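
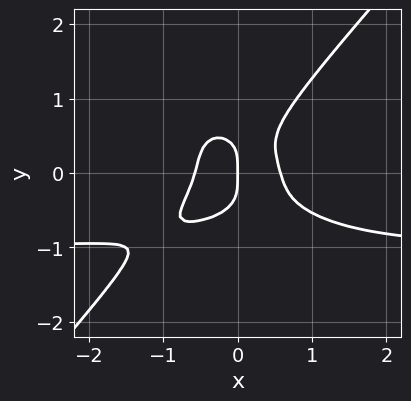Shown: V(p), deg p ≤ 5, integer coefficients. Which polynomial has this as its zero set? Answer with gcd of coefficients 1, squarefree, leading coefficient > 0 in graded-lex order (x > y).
3*x^3*y + x*y^3 - 3*y^4 + 3*x^3 - x

The degree is 4 — the shape is more complex than any degree-3 curve.
Observable constraints: it crosses the x-axis at the gridline x = 0; it meets the y-axis at y = 0 (among the integer gridlines).
These observations pin down the coefficients.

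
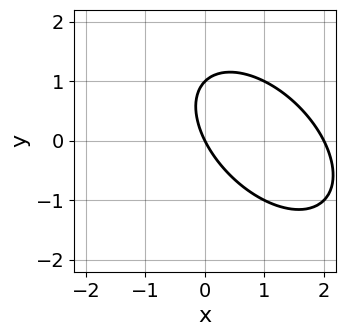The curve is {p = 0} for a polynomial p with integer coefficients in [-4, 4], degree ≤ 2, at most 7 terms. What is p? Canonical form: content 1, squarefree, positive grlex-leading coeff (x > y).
x^2 + x*y + y^2 - 2*x - y

The degree is 2 — a generic line meets the curve in up to 2 points.
Checking where it meets the axes: among the integer gridlines, it crosses the y-axis at y ∈ {0, 1}; the x-axis gridline crossings are at x ∈ {0, 2}.
Putting this together gives p.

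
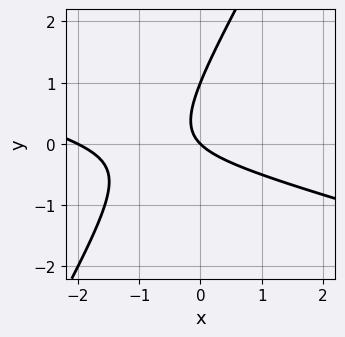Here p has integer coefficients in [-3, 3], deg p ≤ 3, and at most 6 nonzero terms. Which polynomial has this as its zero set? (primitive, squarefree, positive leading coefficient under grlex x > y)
x^2 + 3*x*y - 2*y^2 + 2*x + 2*y

1. Degree: no degree-1 curve has this shape, so deg p = 2.
2. From the visible intercepts: the y-axis gridline crossings are at y ∈ {0, 1}; among the integer gridlines, it crosses the x-axis at x ∈ {-2, 0}.
3. Assembling these constraints gives the stated polynomial.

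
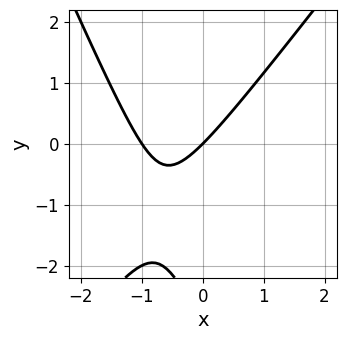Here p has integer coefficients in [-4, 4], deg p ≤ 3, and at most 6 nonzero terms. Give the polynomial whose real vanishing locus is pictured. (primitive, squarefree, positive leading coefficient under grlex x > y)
1. Degree: no degree-1 curve has this shape, so deg p = 2.
2. Reading off the gridlines: the x-axis gridline crossings are at x ∈ {-1, 0}; it meets the y-axis at y = 0 (among the integer gridlines).
3. The integer polynomial consistent with all of this is the stated p.

3*x^2 - x*y - y^2 + 3*x - 3*y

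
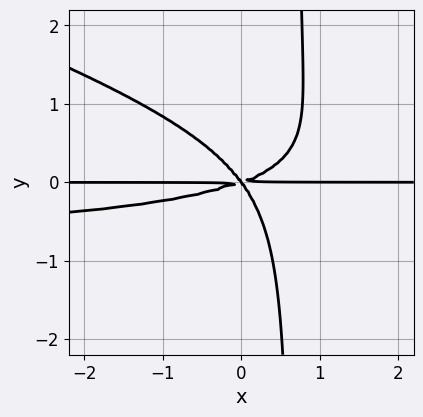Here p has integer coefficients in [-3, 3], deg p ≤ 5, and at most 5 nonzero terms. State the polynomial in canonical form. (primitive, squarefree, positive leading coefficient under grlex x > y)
1. The degree is 4 — the shape is more complex than any degree-3 curve.
2. Observable constraints: one y-axis crossing is at y = 0; every point of the x-axis in the box is on the curve.
3. Putting this together gives p.

x^2*y^2 + 3*x*y^3 + x^2*y - 2*x*y^2 - 2*y^3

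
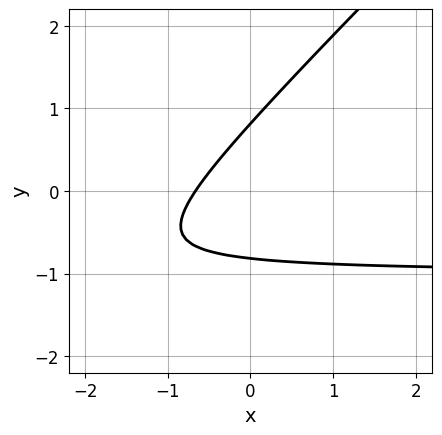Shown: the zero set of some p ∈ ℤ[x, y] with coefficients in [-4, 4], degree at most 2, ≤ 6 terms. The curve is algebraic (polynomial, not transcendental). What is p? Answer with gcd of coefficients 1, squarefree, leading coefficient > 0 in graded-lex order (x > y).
Degree: the shape is more complex than any degree-1 curve, so deg p = 2.
Putting this together gives p.

3*x*y - 3*y^2 + 3*x + 2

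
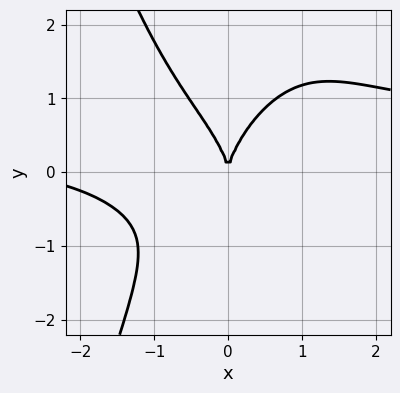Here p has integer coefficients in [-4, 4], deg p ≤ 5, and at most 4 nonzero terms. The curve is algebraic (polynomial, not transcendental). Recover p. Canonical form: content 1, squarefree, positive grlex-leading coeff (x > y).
2*x^3*y - x^3 + y^3 - 3*x^2

(a) The degree is 4 — the shape is more complex than any degree-3 curve.
(b) Reading off the gridlines: one x-axis crossing is at x = 0; it meets the y-axis at y = 0 (among the integer gridlines).
(c) The integer polynomial consistent with all of this is the stated p.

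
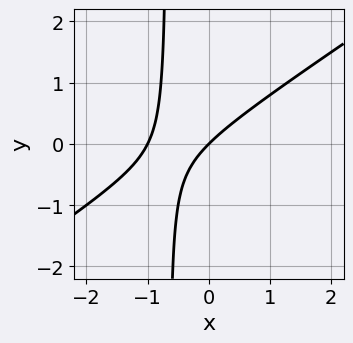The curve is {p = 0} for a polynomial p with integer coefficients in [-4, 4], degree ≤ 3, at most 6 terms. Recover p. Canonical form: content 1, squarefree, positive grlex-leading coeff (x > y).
1. Degree: no degree-1 curve has this shape, so deg p = 2.
2. From the visible intercepts: it meets the y-axis at y = 0 (among the integer gridlines); among the integer gridlines, it crosses the x-axis at x ∈ {-1, 0}.
3. The integer polynomial consistent with all of this is the stated p.

2*x^2 - 3*x*y + 2*x - 2*y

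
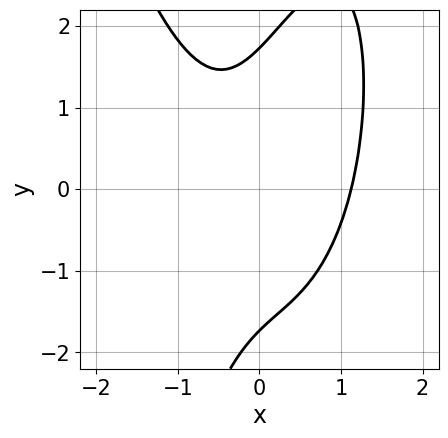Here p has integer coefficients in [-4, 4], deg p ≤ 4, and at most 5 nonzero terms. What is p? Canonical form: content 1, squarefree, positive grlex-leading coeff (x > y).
3*x^3 - x^2 - 2*x*y + y^2 - 3

The degree is 3 — a generic line meets the curve in up to 3 points.
Matching integer coefficients to the picture gives p.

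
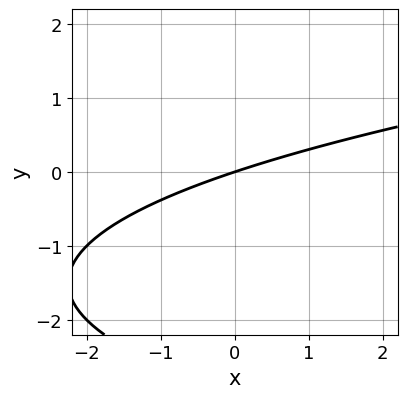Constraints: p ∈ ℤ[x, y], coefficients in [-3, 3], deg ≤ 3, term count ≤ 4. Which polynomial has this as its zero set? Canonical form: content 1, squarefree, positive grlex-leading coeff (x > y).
y^2 - x + 3*y

Degree: no degree-1 curve has this shape, so deg p = 2.
Observable constraints: one y-axis crossing is at y = 0; it meets the x-axis at x = 0 (among the integer gridlines).
Matching integer coefficients to the picture gives p.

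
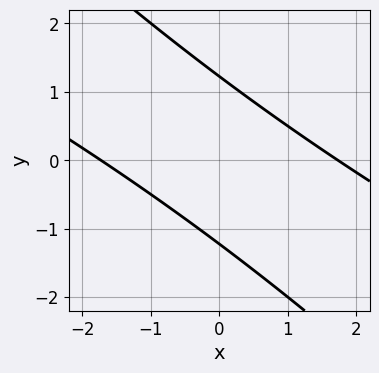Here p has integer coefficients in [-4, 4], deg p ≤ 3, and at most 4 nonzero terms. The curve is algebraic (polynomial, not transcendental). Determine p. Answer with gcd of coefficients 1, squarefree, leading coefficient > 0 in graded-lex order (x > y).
(a) The degree is 2 — no degree-1 curve has this shape.
(b) Putting this together gives p.

x^2 + 3*x*y + 2*y^2 - 3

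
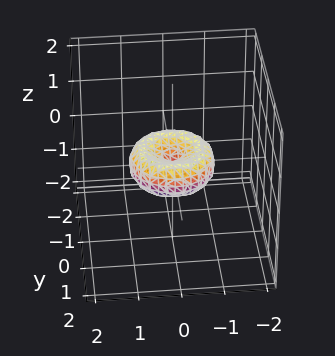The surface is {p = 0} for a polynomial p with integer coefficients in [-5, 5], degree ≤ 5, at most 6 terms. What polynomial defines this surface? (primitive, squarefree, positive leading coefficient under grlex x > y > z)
2*x^4 + 4*x^2*y^2 + 2*y^4 - 2*x^2 - 2*y^2 + 3*z^2

First, the degree is 4 — the shape is more complex than any degree-3 surface.
Next, by symmetry, the surface is invariant under rotation about z: p = q(x² + y², z).
Next, reading off the gridlines: a circular section at z = 0 has radius exactly 1; the y-axis gridline crossings are at y ∈ {-1, 0, 1}.
Finally, fitting integer coefficients to these (and the overall shape) gives p. Check: (-1, 0, 0) on the x-axis lies on the surface, and p(-1, 0, 0) = 0. ✓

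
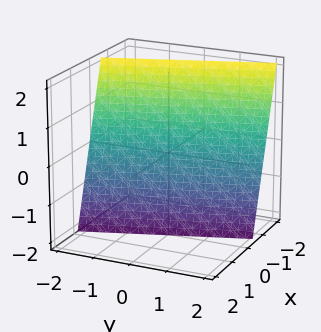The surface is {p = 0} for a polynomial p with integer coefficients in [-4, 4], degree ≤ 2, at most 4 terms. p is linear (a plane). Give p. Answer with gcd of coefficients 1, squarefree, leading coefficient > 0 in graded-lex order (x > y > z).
First, deg p = 1. Every cross-section is a straight line — this is a plane.
Next, from the axis intercepts and sections: one y-axis crossing is at y = -2; it crosses the z-axis at the gridline z = -2.
Finally, assembling these constraints gives the stated polynomial.

3*x + y + z + 2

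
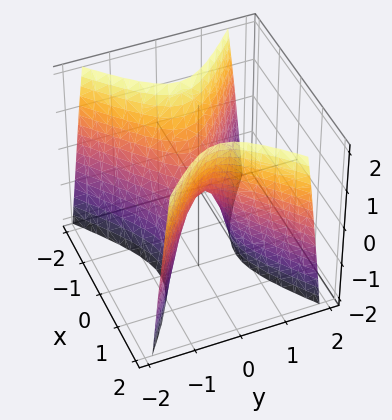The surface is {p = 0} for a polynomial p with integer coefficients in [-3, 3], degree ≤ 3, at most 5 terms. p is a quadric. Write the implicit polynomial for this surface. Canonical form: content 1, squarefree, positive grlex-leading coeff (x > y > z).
(a) Degree: a hyperbolic paraboloid; a quadric, so deg p = 2.
(b) Symmetries: it's symmetric under y → −y, forcing even powers of y; it's symmetric under x → −x, forcing even powers of x.
(c) Against the integer gridlines: it meets the x-axis at x = 0 (among the integer gridlines); it meets the y-axis at y = 0 (among the integer gridlines); it crosses the z-axis at the gridline z = 0.
(d) These observations pin down the coefficients.

2*x^2 - 3*y^2 - z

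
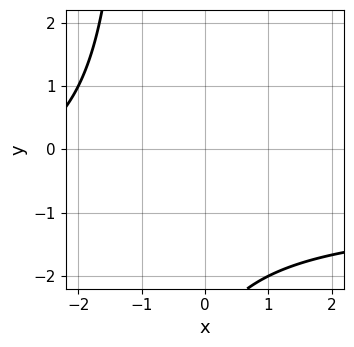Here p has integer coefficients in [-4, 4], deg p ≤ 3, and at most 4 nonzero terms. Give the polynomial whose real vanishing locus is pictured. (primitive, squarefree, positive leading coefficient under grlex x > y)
x*y + x + y + 3

(a) Degree: a generic line meets the curve in up to 2 points, so deg p = 2.
(b) From the visible intercepts: the curve avoids every integer y-axis point in the box; the curve avoids every integer x-axis point in the box.
(c) These observations pin down the coefficients.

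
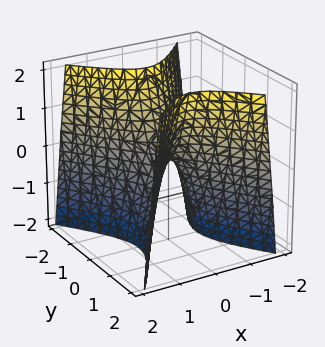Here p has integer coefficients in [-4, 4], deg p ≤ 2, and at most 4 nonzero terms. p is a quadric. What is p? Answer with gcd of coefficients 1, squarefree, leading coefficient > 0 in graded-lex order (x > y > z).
3*x^2 - 2*y^2 + z

(a) deg p = 2. A saddle surface; a quadric.
(b) Symmetries: mirror symmetry y ↦ −y ⇒ only even powers of y; it's symmetric under x → −x, forcing even powers of x.
(c) From the axis intercepts and sections: it meets the y-axis at y = 0 (among the integer gridlines); it crosses the z-axis at the gridline z = 0; it crosses the x-axis at the gridline x = 0.
(d) Solving for integer coefficients yields p as stated.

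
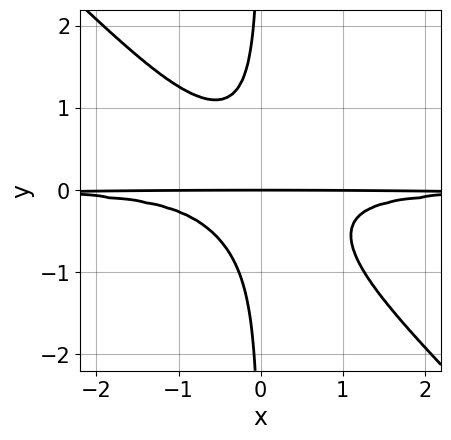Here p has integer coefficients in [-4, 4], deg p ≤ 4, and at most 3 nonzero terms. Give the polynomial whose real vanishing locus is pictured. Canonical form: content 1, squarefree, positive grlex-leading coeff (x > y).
3*x^2*y^2 + 3*x*y^3 + y

First, the degree is 4 — the shape is more complex than any degree-3 curve.
Then, from the axis intercepts and sections: every point of the x-axis in the box is on the curve; one y-axis crossing is at y = 0.
Finally, matching integer coefficients to the picture gives p.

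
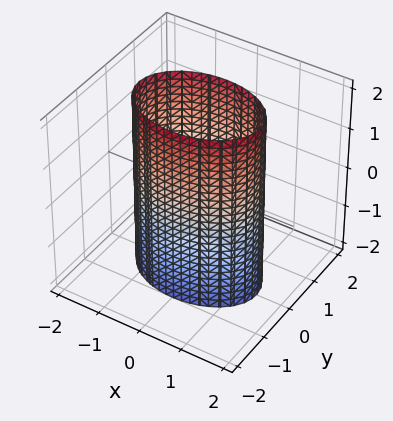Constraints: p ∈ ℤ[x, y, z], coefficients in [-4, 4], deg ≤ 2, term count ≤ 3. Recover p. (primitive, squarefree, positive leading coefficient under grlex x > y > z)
First, degree: constant cross-section along one axis; a quadric, so deg p = 2.
Then, symmetries: it's symmetric under x → −x, forcing even powers of x; mirror symmetry y ↦ −y ⇒ only even powers of y; it's symmetric under z → −z, forcing even powers of z.
Next, reading off the gridlines: it misses every integer gridline on the z-axis; the y-axis gridline crossings are at y ∈ {-1, 1}.
Finally, assembling these constraints gives the stated polynomial.

x^2 + 2*y^2 - 2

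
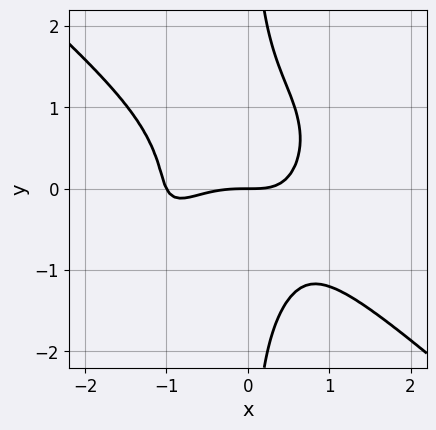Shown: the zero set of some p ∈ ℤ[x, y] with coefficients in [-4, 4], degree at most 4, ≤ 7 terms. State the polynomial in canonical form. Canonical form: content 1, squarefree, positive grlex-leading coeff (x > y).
2*x^4 + 3*x*y^3 + 2*x^3 + 2*x^2*y - 3*y

The degree is 4 — a generic line meets the curve in up to 4 points.
Observable constraints: among the integer gridlines, it crosses the x-axis at x ∈ {-1, 0}; it meets the y-axis at y = 0 (among the integer gridlines).
Together with the visible shape, these determine p as stated.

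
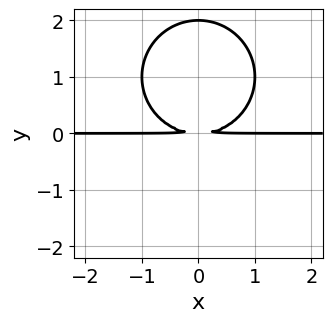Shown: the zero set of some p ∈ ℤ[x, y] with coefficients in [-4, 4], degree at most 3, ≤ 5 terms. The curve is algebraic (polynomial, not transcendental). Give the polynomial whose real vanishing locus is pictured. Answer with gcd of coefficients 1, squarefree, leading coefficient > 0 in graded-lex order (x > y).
(a) Degree: no degree-2 curve has this shape, so deg p = 3.
(b) Symmetries: the x ↦ −x reflection is a symmetry, so x appears only in even powers.
(c) Against the integer gridlines: one y-axis crossing is at y = 2; the visible x-axis segment lies entirely on the curve.
(d) Fitting integer coefficients to these (and the overall shape) gives p.

x^2*y + y^3 - 2*y^2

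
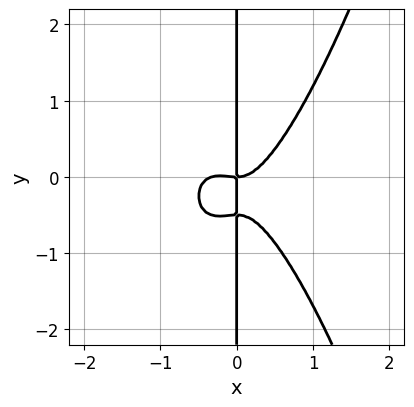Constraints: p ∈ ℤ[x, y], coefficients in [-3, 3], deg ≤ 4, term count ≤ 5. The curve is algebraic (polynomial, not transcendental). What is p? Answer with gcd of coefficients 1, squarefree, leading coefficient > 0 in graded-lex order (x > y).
The degree is 4 — a generic line meets the curve in up to 4 points.
Observable constraints: every point of the y-axis in the box is on the curve; one x-axis crossing is at x = 0.
The integer polynomial consistent with all of this is the stated p.

3*x^4 + x^3 - 2*x*y^2 - x*y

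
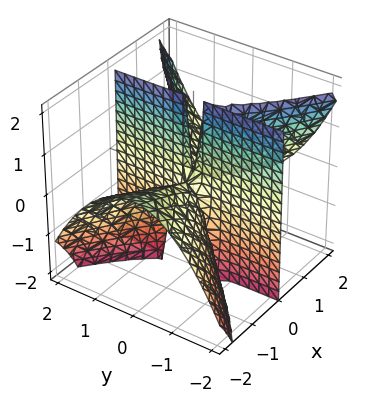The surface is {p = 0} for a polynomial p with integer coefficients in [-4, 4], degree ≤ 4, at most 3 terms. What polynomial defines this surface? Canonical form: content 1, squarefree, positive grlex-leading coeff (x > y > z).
x^3 + 3*x^2*z - 3*x*y^2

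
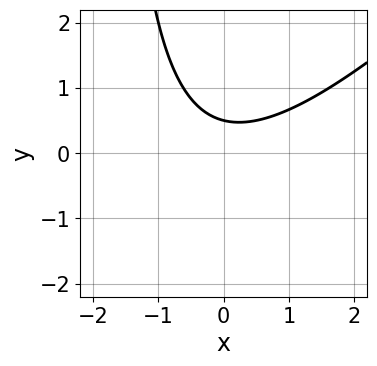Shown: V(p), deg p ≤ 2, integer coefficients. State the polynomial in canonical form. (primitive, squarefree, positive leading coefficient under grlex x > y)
x^2 - x*y - 2*y + 1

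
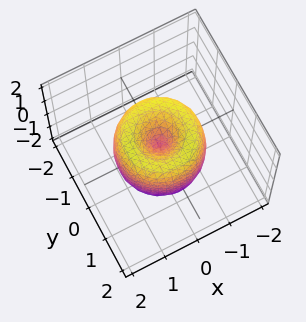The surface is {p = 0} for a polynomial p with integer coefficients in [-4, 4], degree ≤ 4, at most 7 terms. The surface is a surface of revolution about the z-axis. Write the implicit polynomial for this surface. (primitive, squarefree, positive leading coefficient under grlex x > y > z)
2*x^4 + 4*x^2*y^2 + 2*y^4 - 3*x^2 - 3*y^2 + z^2

deg p = 4. The shape is more complex than any degree-3 surface.
By symmetry, the surface is invariant under rotation about z: p = q(x² + y², z).
Observable constraints: one z-axis crossing is at z = 0; a circular section at z = 0 has radius between 1 and 2; it crosses the x-axis at the gridline x = 0.
Assembling these constraints gives the stated polynomial.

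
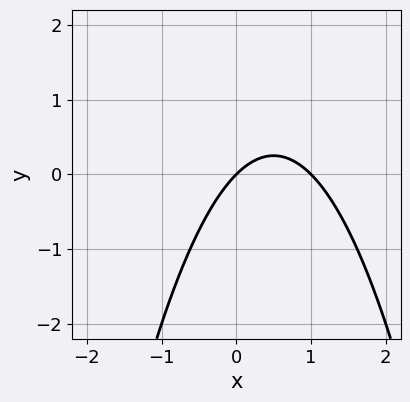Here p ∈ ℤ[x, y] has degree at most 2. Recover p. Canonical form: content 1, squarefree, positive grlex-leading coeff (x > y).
1. deg p = 2.
2. From the axis intercepts and sections: it crosses the y-axis at the gridline y = 0; among the integer gridlines, it crosses the x-axis at x ∈ {0, 1}.
3. The integer polynomial consistent with all of this is the stated p.

x^2 - x + y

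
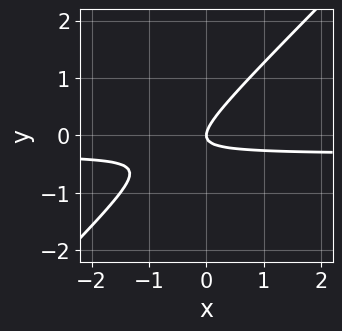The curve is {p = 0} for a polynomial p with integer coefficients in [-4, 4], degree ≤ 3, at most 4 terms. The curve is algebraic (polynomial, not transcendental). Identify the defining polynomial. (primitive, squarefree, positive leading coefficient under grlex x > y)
3*x*y - 3*y^2 + x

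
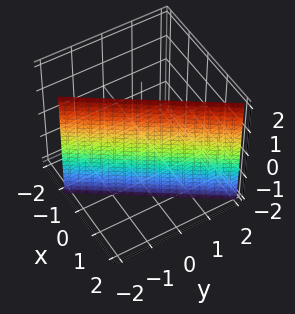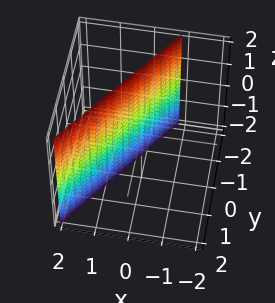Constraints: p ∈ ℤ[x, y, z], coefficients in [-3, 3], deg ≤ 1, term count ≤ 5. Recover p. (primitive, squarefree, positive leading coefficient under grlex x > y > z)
3*x - 2*y - 2

(a) The degree is 1 — every cross-section is a straight line — this is a plane.
(b) Reading off the gridlines: one y-axis crossing is at y = -1; it misses every integer gridline on the z-axis.
(c) The integer polynomial consistent with all of this is the stated p.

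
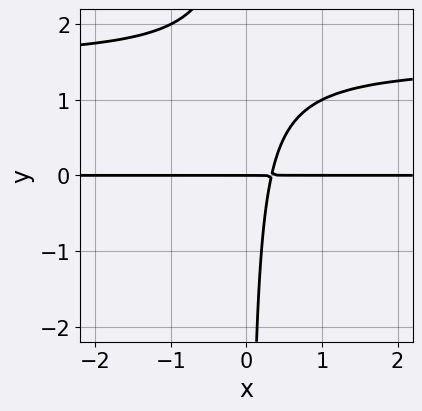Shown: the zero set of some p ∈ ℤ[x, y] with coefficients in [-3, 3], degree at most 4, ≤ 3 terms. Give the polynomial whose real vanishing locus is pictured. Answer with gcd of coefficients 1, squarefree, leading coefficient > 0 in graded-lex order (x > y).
1. The degree is 3 — the shape is more complex than any degree-2 curve.
2. From the axis intercepts and sections: every point of the x-axis in the box is on the curve; it crosses the y-axis at the gridline y = 0.
3. Together with the visible shape, these determine p as stated.

2*x*y^2 - 3*x*y + y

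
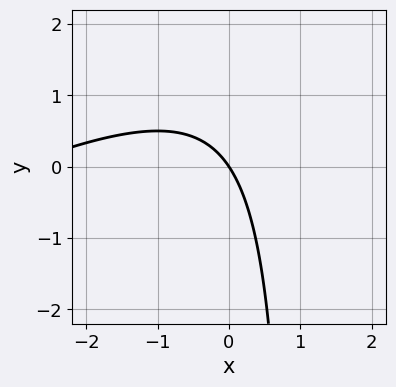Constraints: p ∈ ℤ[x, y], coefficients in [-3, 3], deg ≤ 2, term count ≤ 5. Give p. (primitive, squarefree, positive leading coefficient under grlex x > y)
x^2 - 2*x*y + 3*x + 2*y

1. The degree is 2 — a generic line meets the curve in up to 2 points.
2. Against the integer gridlines: it crosses the y-axis at the gridline y = 0; it crosses the x-axis at the gridline x = 0.
3. Matching integer coefficients to the picture gives p.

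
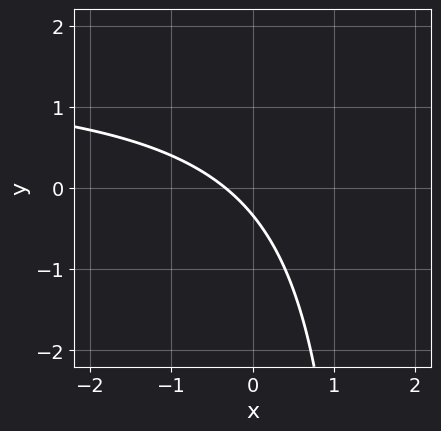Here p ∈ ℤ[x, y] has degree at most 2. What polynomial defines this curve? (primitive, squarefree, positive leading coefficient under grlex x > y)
2*x*y - 3*x - 3*y - 1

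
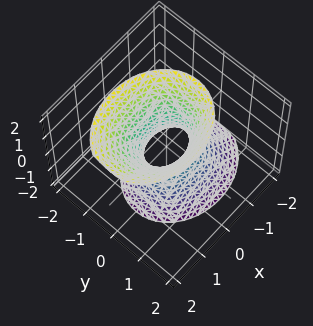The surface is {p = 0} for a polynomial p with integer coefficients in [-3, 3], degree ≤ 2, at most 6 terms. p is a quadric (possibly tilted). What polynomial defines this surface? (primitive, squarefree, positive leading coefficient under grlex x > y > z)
(a) The degree is 2 — no degree-1 surface has this shape.
(b) Against the integer gridlines: it misses every integer gridline on the z-axis.
(c) Assembling these constraints gives the stated polynomial.

2*x^2 - x*z + 3*y^2 - z^2 - 1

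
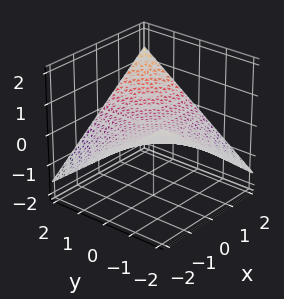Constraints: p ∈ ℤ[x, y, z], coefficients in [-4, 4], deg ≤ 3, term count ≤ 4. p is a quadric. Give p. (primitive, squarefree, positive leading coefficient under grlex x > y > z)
The degree is 2 — a saddle surface; a quadric.
Observable constraints: it meets the z-axis at z = 0 (among the integer gridlines); the visible y-axis segment lies entirely on the surface.
Putting this together gives p. Check: (-2, 0, 0) on the x-axis lies on the surface, and p(-2, 0, 0) = 0. ✓

x*y - 3*z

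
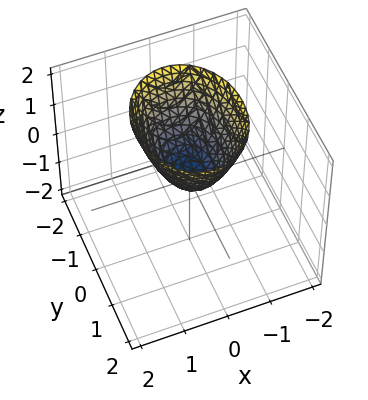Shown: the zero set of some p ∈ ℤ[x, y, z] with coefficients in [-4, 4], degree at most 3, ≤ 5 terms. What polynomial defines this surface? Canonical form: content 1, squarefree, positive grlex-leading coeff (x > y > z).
3*x^2 + 2*y^2 - 2*z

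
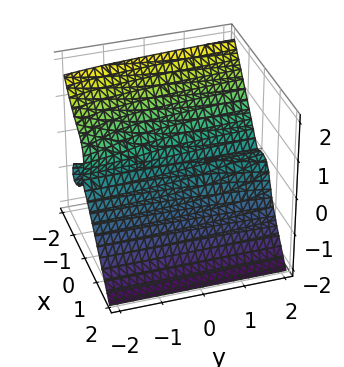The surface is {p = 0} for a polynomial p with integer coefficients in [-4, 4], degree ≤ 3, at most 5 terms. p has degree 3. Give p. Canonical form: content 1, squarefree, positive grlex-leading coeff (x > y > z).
3*x^3 - x^2*y + y*z^2 + 2*z^3 + 2*x*z

Degree: a generic line meets the surface in up to 3 points, so deg p = 3.
Reading off the gridlines: one z-axis crossing is at z = 0; every point of the y-axis in the box is on the surface; it meets the x-axis at x = 0 (among the integer gridlines).
Together with the visible shape, these determine p as stated.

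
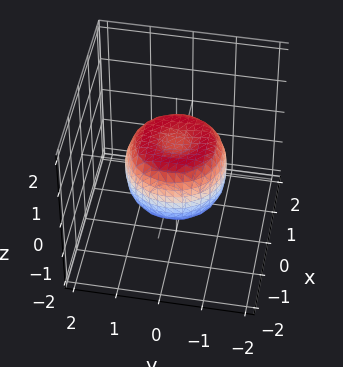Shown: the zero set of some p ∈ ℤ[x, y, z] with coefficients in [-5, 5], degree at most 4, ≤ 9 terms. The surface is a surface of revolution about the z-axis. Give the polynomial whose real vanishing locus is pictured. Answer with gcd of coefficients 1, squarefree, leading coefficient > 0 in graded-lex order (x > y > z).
2*x^4 + 4*x^2*y^2 + 2*y^4 - 2*x^2 - 2*y^2 + 2*z^2 - 1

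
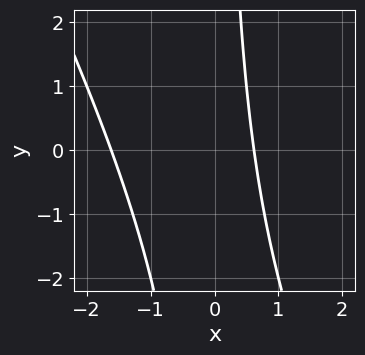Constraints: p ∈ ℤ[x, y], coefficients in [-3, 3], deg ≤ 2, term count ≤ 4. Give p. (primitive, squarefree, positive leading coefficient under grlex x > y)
2*x^2 + x*y + 2*x - 2

1. deg p = 2.
2. From the visible intercepts: it misses every integer gridline on the y-axis.
3. Assembling these constraints gives the stated polynomial.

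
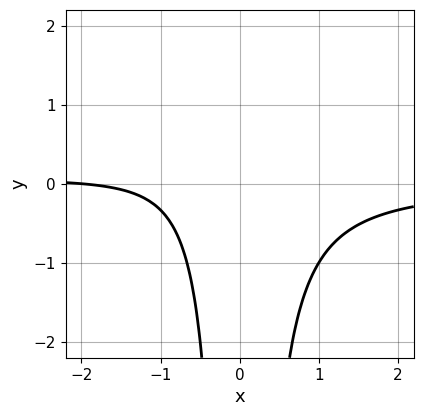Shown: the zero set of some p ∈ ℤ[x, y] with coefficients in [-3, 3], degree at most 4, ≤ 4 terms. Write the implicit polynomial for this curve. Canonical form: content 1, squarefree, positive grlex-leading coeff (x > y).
3*x^2*y + x + 2

(a) deg p = 3. The shape is more complex than any degree-2 curve.
(b) Checking where it meets the axes: it meets the x-axis at x = -2 (among the integer gridlines); no y-intercept at any integer in the box.
(c) Solving for integer coefficients yields p as stated.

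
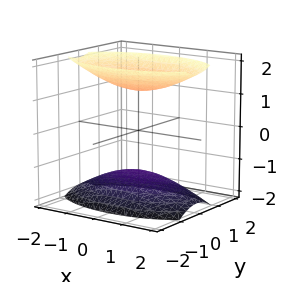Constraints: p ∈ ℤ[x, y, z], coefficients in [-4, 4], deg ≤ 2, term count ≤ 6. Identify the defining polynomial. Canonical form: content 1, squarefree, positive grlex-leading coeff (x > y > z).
(a) There are 2 components. They look like related sheets of one shape, so recover p as a whole.
(b) deg p = 2. Two sheets facing apart; a quadric.
(c) Symmetries: the z ↦ −z reflection is a symmetry, so z appears only in even powers; mirror symmetry x ↦ −x ⇒ only even powers of x; mirror symmetry y ↦ −y ⇒ only even powers of y.
(d) Observable constraints: the surface avoids every integer y-axis point in the box; no x-intercept at any integer in the box.
(e) Fitting integer coefficients to these (and the overall shape) gives p.

x^2 + 3*y^2 - 2*z^2 + 3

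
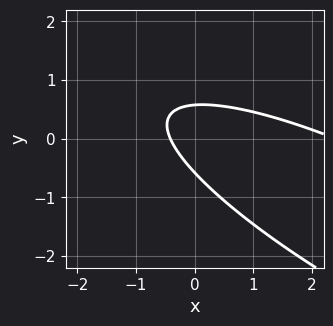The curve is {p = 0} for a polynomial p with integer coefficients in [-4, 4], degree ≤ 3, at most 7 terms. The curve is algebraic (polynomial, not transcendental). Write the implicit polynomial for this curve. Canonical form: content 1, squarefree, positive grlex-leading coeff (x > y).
x^2 + 3*x*y + 3*y^2 - 2*x - 1

First, degree: a generic line meets the curve in up to 2 points, so deg p = 2.
Finally, putting this together gives p.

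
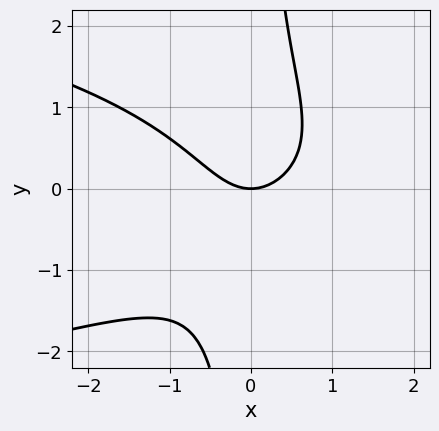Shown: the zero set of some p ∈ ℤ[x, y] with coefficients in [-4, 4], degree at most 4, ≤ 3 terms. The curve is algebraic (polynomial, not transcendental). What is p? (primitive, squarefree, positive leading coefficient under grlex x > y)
(a) deg p = 3. No degree-2 curve has this shape.
(b) From the axis intercepts and sections: it crosses the y-axis at the gridline y = 0; it meets the x-axis at x = 0 (among the integer gridlines).
(c) These observations pin down the coefficients.

x*y^2 + x^2 - y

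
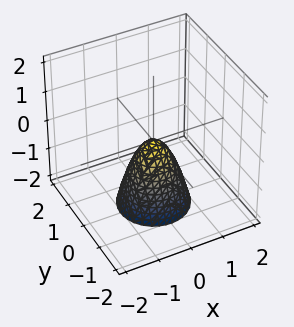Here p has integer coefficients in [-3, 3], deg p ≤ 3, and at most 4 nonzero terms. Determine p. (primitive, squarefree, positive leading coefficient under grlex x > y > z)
2*x^2 + 2*y^2 + z

(a) Degree: a single bowl opening along one axis; a quadric, so deg p = 2.
(b) Symmetry: the z-axis is an axis of rotation, so x and y enter only as x² + y².
(c) From the axis intercepts and sections: it crosses the z-axis at the gridline z = 0; it meets the y-axis at y = 0 (among the integer gridlines).
(d) Matching integer coefficients to the picture gives p.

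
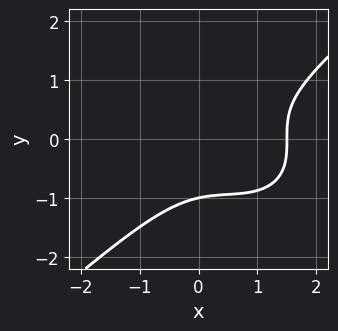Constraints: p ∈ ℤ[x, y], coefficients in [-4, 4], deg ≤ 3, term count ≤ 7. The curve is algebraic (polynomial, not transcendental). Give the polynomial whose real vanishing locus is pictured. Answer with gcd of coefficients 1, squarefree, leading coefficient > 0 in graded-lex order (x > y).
2*x^3 - 3*y^3 - 3*x^2 + 2*x - 3

The degree is 3 — the shape is more complex than any degree-2 curve.
Against the integer gridlines: one y-axis crossing is at y = -1.
Matching integer coefficients to the picture gives p.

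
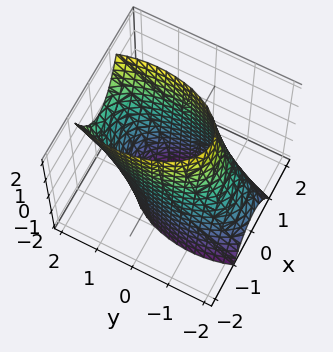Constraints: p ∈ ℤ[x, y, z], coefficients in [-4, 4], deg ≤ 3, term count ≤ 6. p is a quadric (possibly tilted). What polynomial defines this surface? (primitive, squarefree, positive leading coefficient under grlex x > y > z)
3*x^2 + y^2 - y*z - 3

First, the degree is 2 — no degree-1 surface has this shape.
Then, against the integer gridlines: no z-intercept at any integer in the box; among the integer gridlines, it crosses the x-axis at x ∈ {-1, 1}.
Finally, fitting integer coefficients to these (and the overall shape) gives p.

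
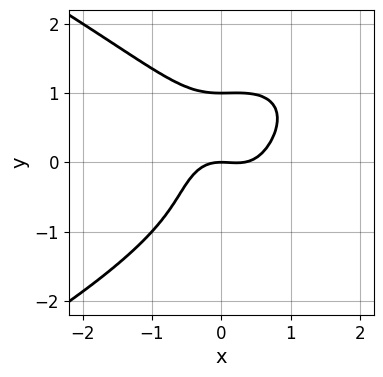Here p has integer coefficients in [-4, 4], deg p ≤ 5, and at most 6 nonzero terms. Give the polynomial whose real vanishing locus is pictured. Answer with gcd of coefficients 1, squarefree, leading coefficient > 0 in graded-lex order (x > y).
1. Degree: no degree-3 curve has this shape, so deg p = 4.
2. Observable constraints: among the integer gridlines, it crosses the y-axis at y ∈ {0, 1}; it crosses the x-axis at the gridline x = 0.
3. Fitting integer coefficients to these (and the overall shape) gives p.

2*y^4 + 3*x^3 - x^2 - 2*y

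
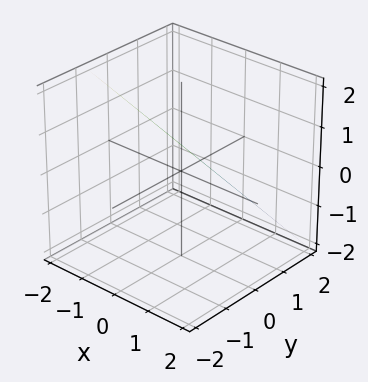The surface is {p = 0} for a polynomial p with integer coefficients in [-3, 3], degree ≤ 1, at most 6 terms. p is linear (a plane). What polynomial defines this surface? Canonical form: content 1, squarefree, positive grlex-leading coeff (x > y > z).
1. The degree is 1 — every cross-section is a straight line — this is a plane.
2. From the axis intercepts and sections: it crosses the x-axis at the gridline x = 2.
3. These observations pin down the coefficients.

x + 3*y + 3*z - 2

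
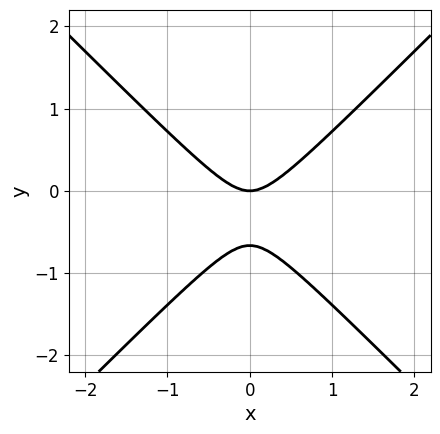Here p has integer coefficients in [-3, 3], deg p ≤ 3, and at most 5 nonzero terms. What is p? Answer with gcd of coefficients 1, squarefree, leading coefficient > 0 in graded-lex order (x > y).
3*x^2 - 3*y^2 - 2*y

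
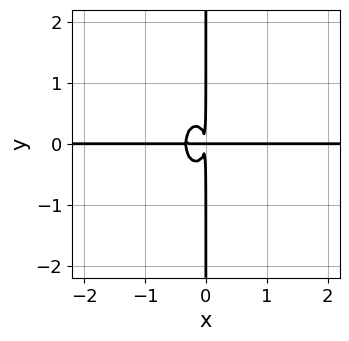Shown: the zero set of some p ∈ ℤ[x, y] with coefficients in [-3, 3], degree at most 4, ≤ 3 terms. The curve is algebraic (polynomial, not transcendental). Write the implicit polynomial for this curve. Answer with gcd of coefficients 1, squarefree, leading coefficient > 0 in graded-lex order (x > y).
1. Degree: the shape is more complex than any degree-3 curve, so deg p = 4.
2. From the axis intercepts and sections: the visible y-axis segment lies entirely on the curve; every point of the x-axis in the box is on the curve.
3. Solving for integer coefficients yields p as stated.

3*x^3*y + x*y^3 + x^2*y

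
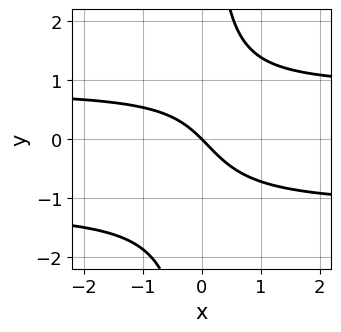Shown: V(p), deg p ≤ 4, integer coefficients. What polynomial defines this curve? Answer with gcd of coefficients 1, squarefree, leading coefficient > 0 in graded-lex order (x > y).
3*x*y^2 + x*y - 3*x - 3*y

1. deg p = 3. A generic line meets the curve in up to 3 points.
2. Reading off the gridlines: it crosses the y-axis at the gridline y = 0; it meets the x-axis at x = 0 (among the integer gridlines).
3. These observations pin down the coefficients.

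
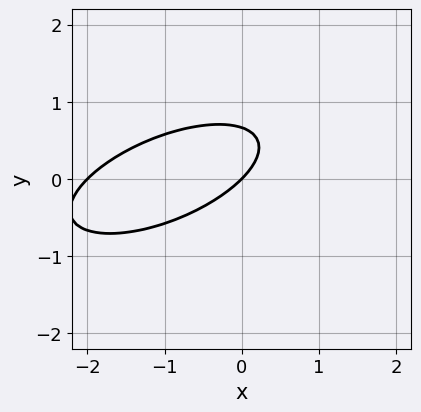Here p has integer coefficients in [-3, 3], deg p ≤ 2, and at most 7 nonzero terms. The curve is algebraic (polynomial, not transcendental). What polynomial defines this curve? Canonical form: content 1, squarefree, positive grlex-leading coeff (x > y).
First, the degree is 2 — the shape is more complex than any degree-1 curve.
Then, against the integer gridlines: one y-axis crossing is at y = 0; the x-axis gridline crossings are at x ∈ {-2, 0}.
Finally, putting this together gives p.

x^2 - 2*x*y + 3*y^2 + 2*x - 2*y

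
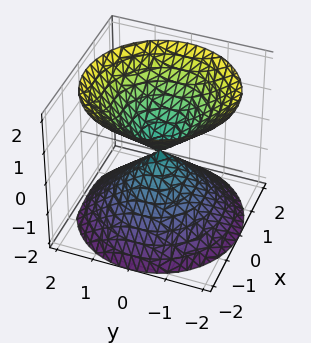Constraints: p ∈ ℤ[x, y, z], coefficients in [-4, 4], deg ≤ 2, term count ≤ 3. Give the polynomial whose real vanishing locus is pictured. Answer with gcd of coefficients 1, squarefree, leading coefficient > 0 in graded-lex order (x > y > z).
x^2 + y^2 - z^2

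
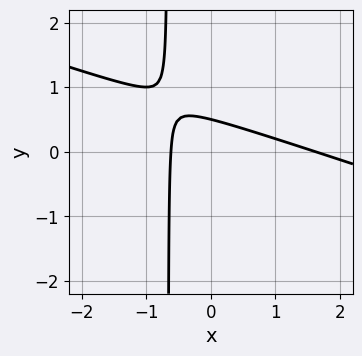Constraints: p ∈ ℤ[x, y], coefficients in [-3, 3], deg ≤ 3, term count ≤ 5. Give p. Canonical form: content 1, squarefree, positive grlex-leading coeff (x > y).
x^2 + 3*x*y - x + 2*y - 1

1. The degree is 2 — a generic line meets the curve in up to 2 points.
2. The integer polynomial consistent with all of this is the stated p.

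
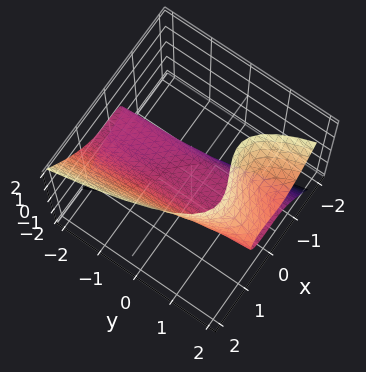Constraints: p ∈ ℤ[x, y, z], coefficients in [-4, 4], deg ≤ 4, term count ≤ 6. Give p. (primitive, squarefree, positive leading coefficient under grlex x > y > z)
1. deg p = 3.
2. From the axis intercepts and sections: one x-axis crossing is at x = 0; one z-axis crossing is at z = 0; the visible y-axis segment lies entirely on the surface.
3. Solving for integer coefficients yields p as stated.

2*x^3 + y*z^2 - x*z - 2*z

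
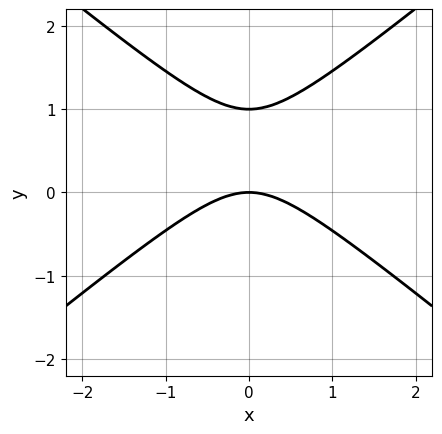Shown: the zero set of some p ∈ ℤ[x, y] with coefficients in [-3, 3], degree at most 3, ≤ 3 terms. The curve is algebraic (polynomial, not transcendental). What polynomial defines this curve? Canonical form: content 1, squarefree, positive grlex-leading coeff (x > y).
2*x^2 - 3*y^2 + 3*y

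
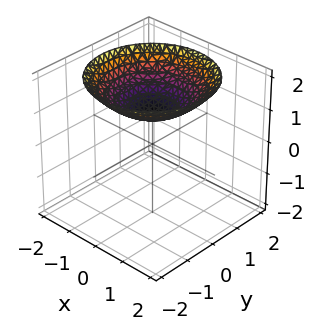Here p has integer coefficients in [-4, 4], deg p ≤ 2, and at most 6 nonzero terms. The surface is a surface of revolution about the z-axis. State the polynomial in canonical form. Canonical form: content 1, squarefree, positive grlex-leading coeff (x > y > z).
x^2 + y^2 - 3*z + 3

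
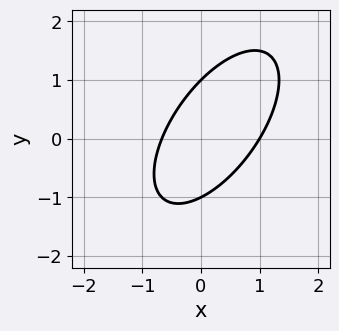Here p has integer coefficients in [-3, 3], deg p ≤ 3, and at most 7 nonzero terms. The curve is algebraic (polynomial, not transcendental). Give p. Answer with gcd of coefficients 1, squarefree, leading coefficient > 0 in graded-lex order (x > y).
3*x^2 - 3*x*y + 2*y^2 - x - 2

1. deg p = 2.
2. Checking where it meets the axes: it meets the x-axis at x = 1 (among the integer gridlines); among the integer gridlines, it crosses the y-axis at y ∈ {-1, 1}.
3. Fitting integer coefficients to these (and the overall shape) gives p.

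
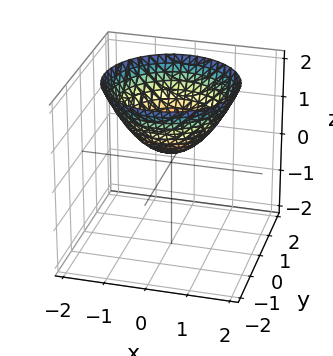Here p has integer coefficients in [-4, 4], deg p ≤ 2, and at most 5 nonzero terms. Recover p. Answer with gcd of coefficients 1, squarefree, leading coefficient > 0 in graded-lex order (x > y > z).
2*x^2 + 2*y^2 - 3*z + 1

The degree is 2 — no degree-1 surface has this shape.
Symmetries: rotational symmetry about the z-axis ⇒ p depends on x, y only through x² + y².
Reading off the gridlines: no x-intercept at any integer in the box; a circular section at z = 2 has radius between 1 and 2; no y-intercept at any integer in the box.
Fitting integer coefficients to these (and the overall shape) gives p.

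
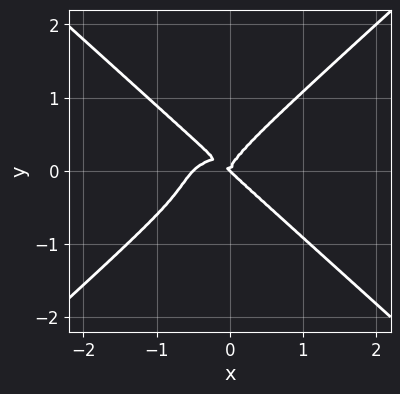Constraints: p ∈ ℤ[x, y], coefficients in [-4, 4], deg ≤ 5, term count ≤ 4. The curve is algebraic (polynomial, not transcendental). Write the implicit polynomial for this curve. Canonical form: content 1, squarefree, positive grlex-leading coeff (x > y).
2*x^4 - 3*y^4 + x^3 + x^2*y

The degree is 4 — a generic line meets the curve in up to 4 points.
Checking where it meets the axes: it meets the x-axis at x = 0 (among the integer gridlines); it meets the y-axis at y = 0 (among the integer gridlines).
Solving for integer coefficients yields p as stated.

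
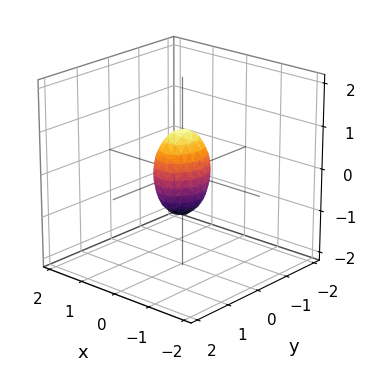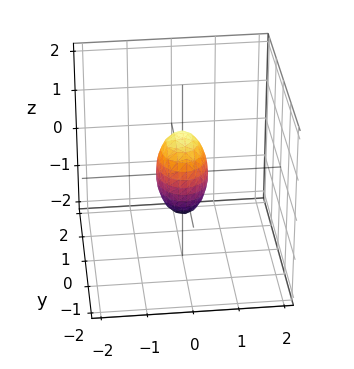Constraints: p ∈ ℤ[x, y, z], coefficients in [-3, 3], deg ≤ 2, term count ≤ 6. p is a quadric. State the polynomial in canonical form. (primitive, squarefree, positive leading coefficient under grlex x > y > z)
1. Degree: a closed, bounded, convex surface; a quadric, so deg p = 2.
2. Symmetries: it's symmetric under z → −z, forcing even powers of z; it's symmetric under x → −x, forcing even powers of x; mirror symmetry y ↦ −y ⇒ only even powers of y.
3. Against the integer gridlines: among the integer gridlines, it crosses the z-axis at z ∈ {-1, 1}.
4. Putting this together gives p.

3*x^2 + 2*y^2 + z^2 - 1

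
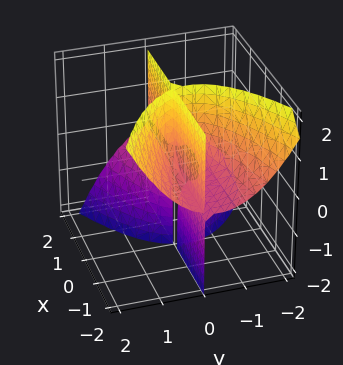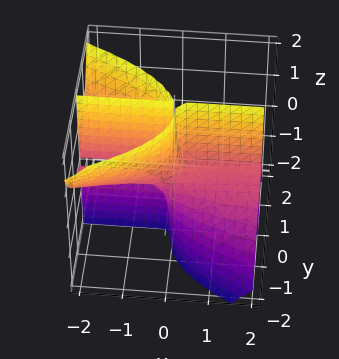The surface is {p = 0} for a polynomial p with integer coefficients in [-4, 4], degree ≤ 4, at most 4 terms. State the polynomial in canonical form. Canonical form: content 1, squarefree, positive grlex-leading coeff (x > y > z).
3*x*y*z + 3*y^3 + 2*y^2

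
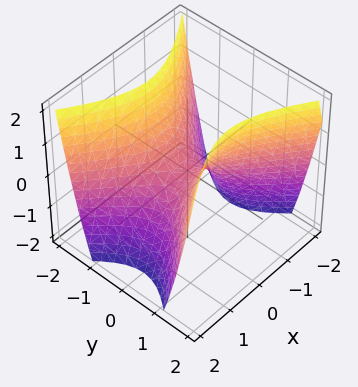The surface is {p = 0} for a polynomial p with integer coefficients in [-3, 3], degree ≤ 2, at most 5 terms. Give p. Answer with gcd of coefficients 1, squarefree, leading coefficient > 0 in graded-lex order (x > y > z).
The degree is 2 — a hyperbolic paraboloid; a quadric.
Symmetries: mirror symmetry y ↦ −y ⇒ only even powers of y; mirror symmetry x ↦ −x ⇒ only even powers of x.
Reading off the gridlines: one x-axis crossing is at x = 0; it crosses the z-axis at the gridline z = 0; it crosses the y-axis at the gridline y = 0.
Together with the visible shape, these determine p as stated.

2*x^2 - 3*y^2 + 2*z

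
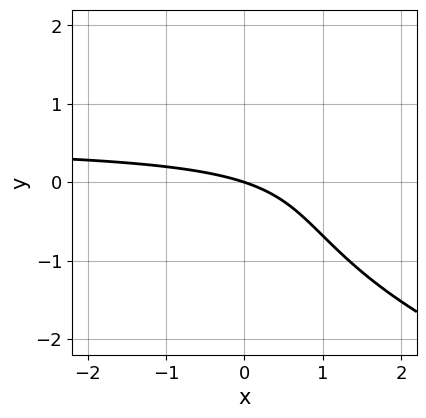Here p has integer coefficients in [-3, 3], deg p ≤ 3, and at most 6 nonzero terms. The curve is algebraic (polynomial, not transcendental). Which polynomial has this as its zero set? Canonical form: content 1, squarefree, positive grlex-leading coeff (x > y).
1. The degree is 3 — no degree-2 curve has this shape.
2. From the axis intercepts and sections: it meets the x-axis at x = 0 (among the integer gridlines); it crosses the y-axis at the gridline y = 0.
3. Putting this together gives p.

y^3 - 2*x*y + x + 3*y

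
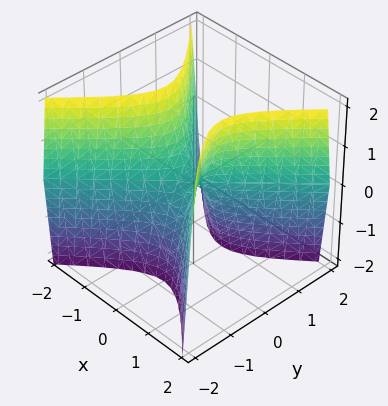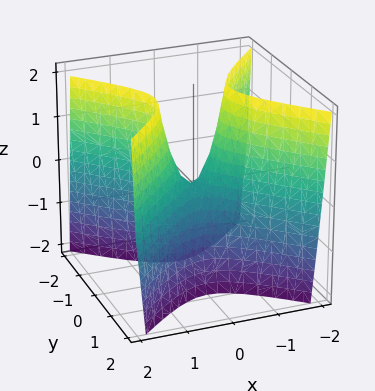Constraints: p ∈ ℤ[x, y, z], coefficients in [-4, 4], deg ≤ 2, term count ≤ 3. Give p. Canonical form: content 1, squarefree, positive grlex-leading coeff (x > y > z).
3*x^2 - 3*y^2 - z

1. deg p = 2. A saddle surface; a quadric.
2. Symmetries: it's symmetric under x → −x, forcing even powers of x; mirror symmetry y ↦ −y ⇒ only even powers of y.
3. Reading off the gridlines: one x-axis crossing is at x = 0; it meets the z-axis at z = 0 (among the integer gridlines).
4. Fitting integer coefficients to these (and the overall shape) gives p.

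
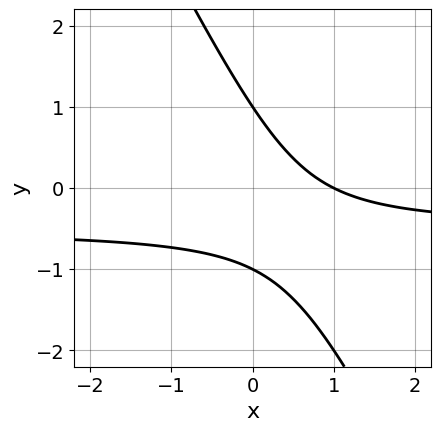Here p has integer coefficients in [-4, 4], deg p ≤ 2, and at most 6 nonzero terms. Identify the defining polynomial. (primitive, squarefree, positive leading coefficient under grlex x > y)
1. Degree: a generic line meets the curve in up to 2 points, so deg p = 2.
2. Checking where it meets the axes: among the integer gridlines, it crosses the y-axis at y ∈ {-1, 1}; one x-axis crossing is at x = 1.
3. Putting this together gives p.

2*x*y + y^2 + x - 1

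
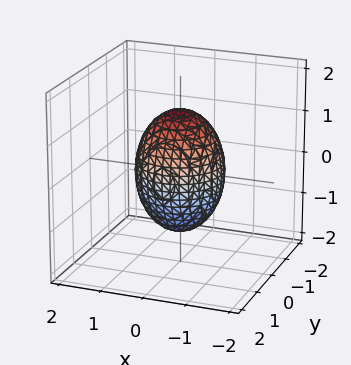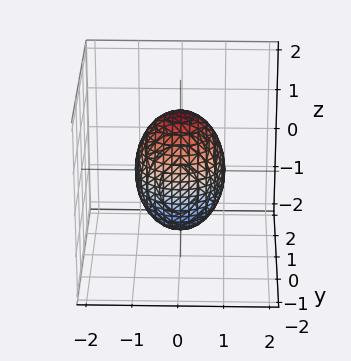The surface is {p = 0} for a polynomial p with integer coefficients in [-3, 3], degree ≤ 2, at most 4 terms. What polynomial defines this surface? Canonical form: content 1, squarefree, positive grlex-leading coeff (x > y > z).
2*x^2 + 2*y^2 + z^2 - 2

First, deg p = 2. A closed, bounded, convex surface; a quadric.
Then, symmetries: mirror symmetry z ↦ −z ⇒ only even powers of z; every cross-section ⟂ z is a circle, so x, y appear only via x² + y².
Then, observable constraints: a circular section at z = -1 has radius between 0 and 1; among the integer gridlines, it crosses the y-axis at y ∈ {-1, 1}; the x-axis gridline crossings are at x ∈ {-1, 1}.
Finally, solving for integer coefficients yields p as stated.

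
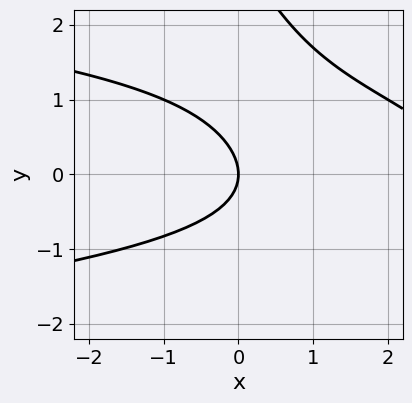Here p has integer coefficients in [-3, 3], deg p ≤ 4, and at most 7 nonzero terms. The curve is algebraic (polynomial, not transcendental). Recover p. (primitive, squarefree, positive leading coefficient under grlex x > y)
1. The degree is 3 — no degree-2 curve has this shape.
2. From the visible intercepts: it crosses the x-axis at the gridline x = 0; it crosses the y-axis at the gridline y = 0.
3. Matching integer coefficients to the picture gives p.

2*x*y^2 + y^3 + x^2 - 3*y^2 - 3*x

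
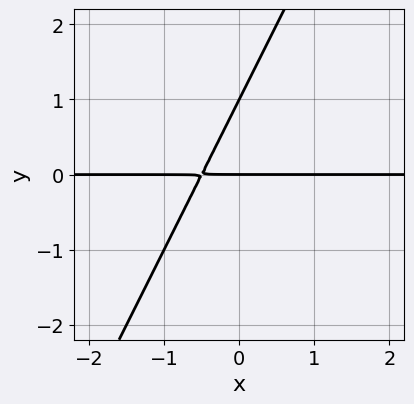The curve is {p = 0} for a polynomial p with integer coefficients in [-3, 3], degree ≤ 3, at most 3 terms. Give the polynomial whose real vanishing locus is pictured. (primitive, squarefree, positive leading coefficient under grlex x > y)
2*x*y - y^2 + y

(a) The degree is 2 — the shape is more complex than any degree-1 curve.
(b) From the visible intercepts: the y-axis gridline crossings are at y ∈ {0, 1}; every point of the x-axis in the box is on the curve.
(c) Together with the visible shape, these determine p as stated.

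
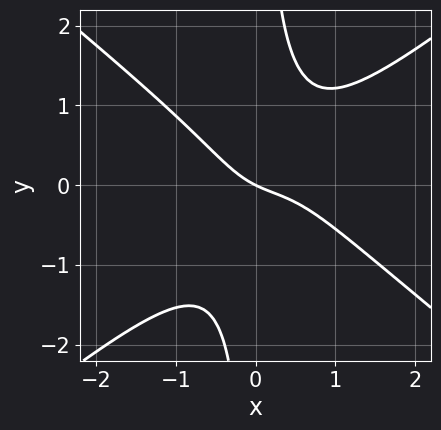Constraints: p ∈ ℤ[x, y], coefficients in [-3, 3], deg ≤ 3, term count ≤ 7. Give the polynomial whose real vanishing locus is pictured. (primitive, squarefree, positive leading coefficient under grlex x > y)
2*x^3 - 3*x*y^2 - x^2 + x + 2*y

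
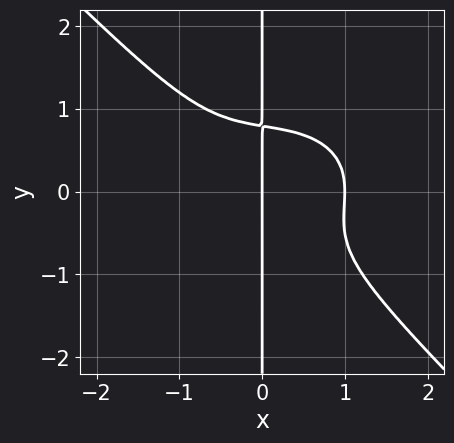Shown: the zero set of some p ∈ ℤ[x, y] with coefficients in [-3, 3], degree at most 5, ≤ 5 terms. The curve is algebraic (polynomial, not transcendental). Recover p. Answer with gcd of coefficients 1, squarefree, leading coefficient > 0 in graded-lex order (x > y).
x^4 + x^2*y^2 + 2*x*y^3 - x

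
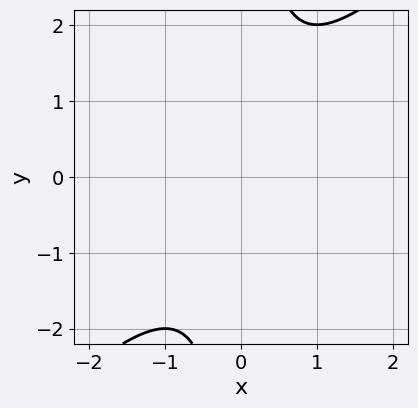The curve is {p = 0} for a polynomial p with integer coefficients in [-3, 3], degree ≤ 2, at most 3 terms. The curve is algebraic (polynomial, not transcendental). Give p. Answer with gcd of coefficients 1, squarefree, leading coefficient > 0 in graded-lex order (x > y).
(a) The degree is 2 — a generic line meets the curve in up to 2 points.
(b) Checking where it meets the axes: the curve avoids every integer y-axis point in the box; no x-intercept at any integer in the box.
(c) Matching integer coefficients to the picture gives p.

x^2 - x*y + 1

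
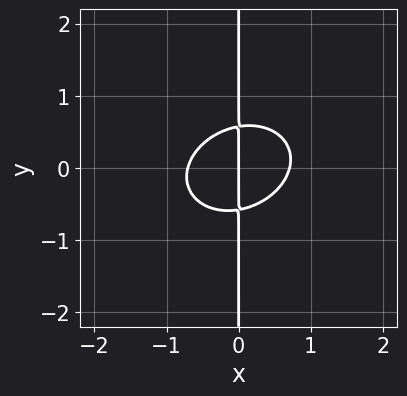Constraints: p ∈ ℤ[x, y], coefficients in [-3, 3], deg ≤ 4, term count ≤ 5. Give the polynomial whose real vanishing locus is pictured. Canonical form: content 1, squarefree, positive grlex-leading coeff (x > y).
2*x^3 - x^2*y + 3*x*y^2 - x

(a) Degree: no degree-2 curve has this shape, so deg p = 3.
(b) Checking where it meets the axes: every point of the y-axis in the box is on the curve; it meets the x-axis at x = 0 (among the integer gridlines).
(c) Matching integer coefficients to the picture gives p.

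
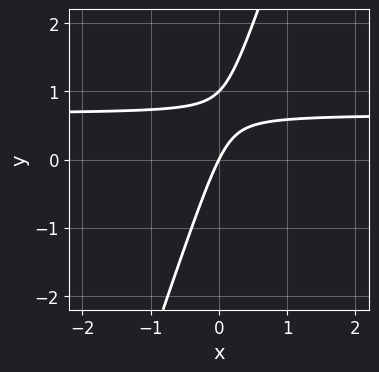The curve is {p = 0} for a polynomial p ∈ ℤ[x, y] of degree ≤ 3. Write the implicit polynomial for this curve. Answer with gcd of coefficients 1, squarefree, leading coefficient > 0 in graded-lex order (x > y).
3*x*y - y^2 - 2*x + y

(a) Degree: a generic line meets the curve in up to 2 points, so deg p = 2.
(b) Reading off the gridlines: among the integer gridlines, it crosses the y-axis at y ∈ {0, 1}; it meets the x-axis at x = 0 (among the integer gridlines).
(c) Assembling these constraints gives the stated polynomial.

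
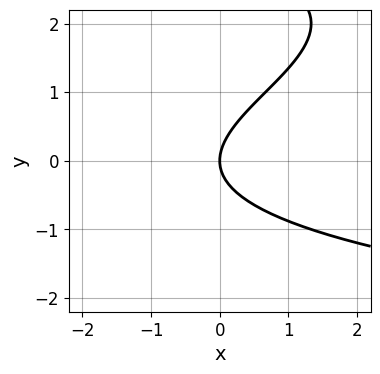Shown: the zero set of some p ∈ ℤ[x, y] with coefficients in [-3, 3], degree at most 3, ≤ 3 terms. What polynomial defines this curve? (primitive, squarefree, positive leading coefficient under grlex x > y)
y^3 - 3*y^2 + 3*x

(a) deg p = 3.
(b) From the visible intercepts: one x-axis crossing is at x = 0; it meets the y-axis at y = 0 (among the integer gridlines).
(c) Together with the visible shape, these determine p as stated.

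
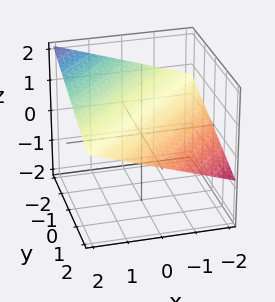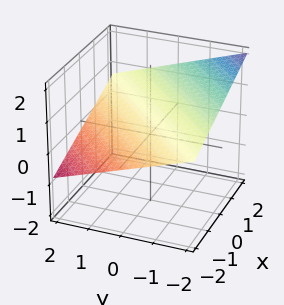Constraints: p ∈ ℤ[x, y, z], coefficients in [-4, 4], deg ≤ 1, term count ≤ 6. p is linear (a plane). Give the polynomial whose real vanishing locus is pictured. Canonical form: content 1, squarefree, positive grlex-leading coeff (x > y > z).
x - y - 3*z + 2

First, deg p = 1. Every cross-section is a straight line — this is a plane.
Then, observable constraints: it meets the y-axis at y = 2 (among the integer gridlines); it crosses the x-axis at the gridline x = -2.
Finally, matching integer coefficients to the picture gives p.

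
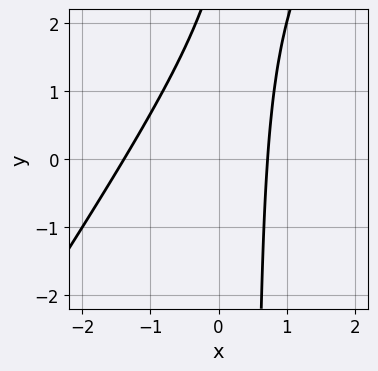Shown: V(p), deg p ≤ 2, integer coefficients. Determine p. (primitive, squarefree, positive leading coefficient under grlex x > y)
(a) The degree is 2 — a generic line meets the curve in up to 2 points.
(b) From the visible intercepts: the curve avoids every integer y-axis point in the box.
(c) The integer polynomial consistent with all of this is the stated p.

3*x^2 - 2*x*y + 2*x + y - 3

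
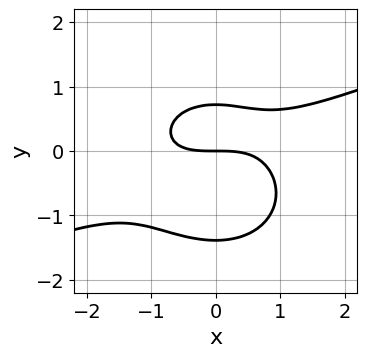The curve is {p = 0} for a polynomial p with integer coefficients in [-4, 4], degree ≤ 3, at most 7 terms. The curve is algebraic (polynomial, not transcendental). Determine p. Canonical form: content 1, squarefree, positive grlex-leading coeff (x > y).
x^3 - 2*x^2*y - 3*y^3 - 2*y^2 + 3*y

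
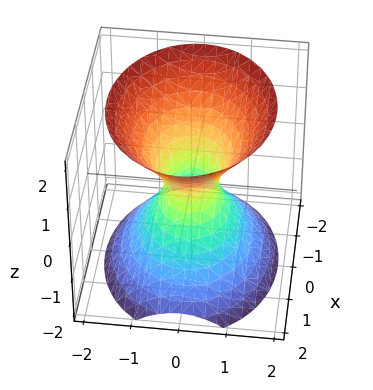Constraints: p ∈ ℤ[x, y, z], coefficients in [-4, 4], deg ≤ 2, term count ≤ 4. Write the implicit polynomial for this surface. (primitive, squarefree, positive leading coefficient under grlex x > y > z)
Degree: one connected sheet with a waist; a quadric, so deg p = 2.
Symmetries: the x ↦ −x reflection is a symmetry, so x appears only in even powers; mirror symmetry y ↦ −y ⇒ only even powers of y; the z ↦ −z reflection is a symmetry, so z appears only in even powers.
Reading off the gridlines: it misses every integer gridline on the z-axis.
Matching integer coefficients to the picture gives p.

2*x^2 + 3*y^2 - 2*z^2 - 1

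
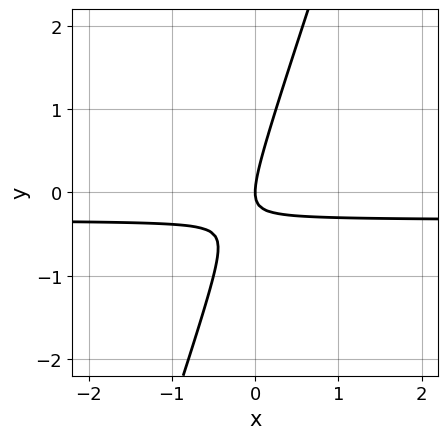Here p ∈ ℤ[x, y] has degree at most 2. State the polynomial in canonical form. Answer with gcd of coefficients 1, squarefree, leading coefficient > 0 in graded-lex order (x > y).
3*x*y - y^2 + x

deg p = 2. No degree-1 curve has this shape.
Against the integer gridlines: it crosses the x-axis at the gridline x = 0; one y-axis crossing is at y = 0.
Solving for integer coefficients yields p as stated.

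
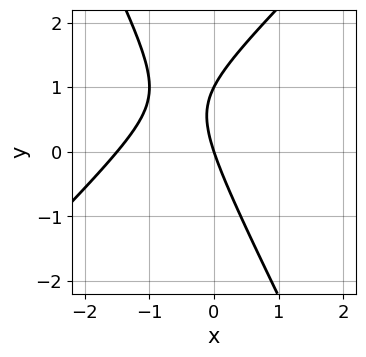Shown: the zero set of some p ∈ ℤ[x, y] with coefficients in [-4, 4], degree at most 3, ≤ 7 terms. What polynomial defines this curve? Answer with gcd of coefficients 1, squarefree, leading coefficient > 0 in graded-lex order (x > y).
2*x^2 - x*y - y^2 + 3*x + y

deg p = 2. No degree-1 curve has this shape.
Reading off the gridlines: the y-axis gridline crossings are at y ∈ {0, 1}; it crosses the x-axis at the gridline x = 0.
Putting this together gives p.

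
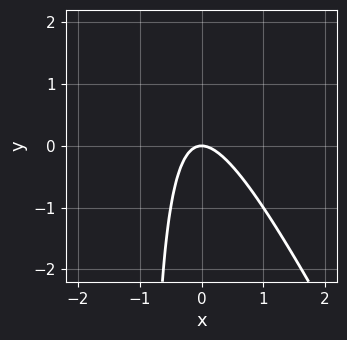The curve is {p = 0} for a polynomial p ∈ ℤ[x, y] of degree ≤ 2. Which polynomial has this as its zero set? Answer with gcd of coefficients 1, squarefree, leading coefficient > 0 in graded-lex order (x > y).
First, degree: no degree-1 curve has this shape, so deg p = 2.
Next, observable constraints: it meets the y-axis at y = 0 (among the integer gridlines); it crosses the x-axis at the gridline x = 0.
Finally, fitting integer coefficients to these (and the overall shape) gives p.

2*x^2 + x*y + y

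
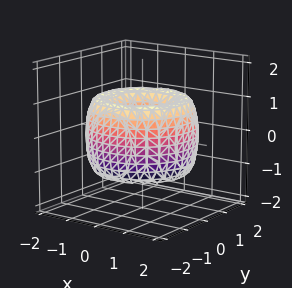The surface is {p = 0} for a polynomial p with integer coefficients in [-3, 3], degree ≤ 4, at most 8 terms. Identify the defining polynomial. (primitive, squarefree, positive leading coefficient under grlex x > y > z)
x^4 + 2*x^2*y^2 + y^4 - 3*x^2 - 3*y^2 + z^2 + 1

(a) deg p = 4.
(b) Symmetries: every cross-section ⟂ z is a circle, so x, y appear only via x² + y².
(c) Checking where it meets the axes: it misses every integer gridline on the z-axis; a circular section at z = 0 has radius between 0 and 1.
(d) The integer polynomial consistent with all of this is the stated p.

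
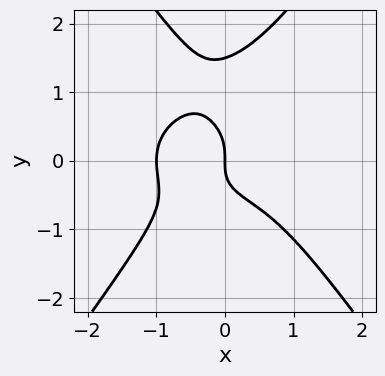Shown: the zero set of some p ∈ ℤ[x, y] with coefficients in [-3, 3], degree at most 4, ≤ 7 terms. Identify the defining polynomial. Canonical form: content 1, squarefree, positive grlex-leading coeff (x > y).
2*x^4 + 3*x^2*y^2 - 2*y^4 + 3*y^3 + 2*x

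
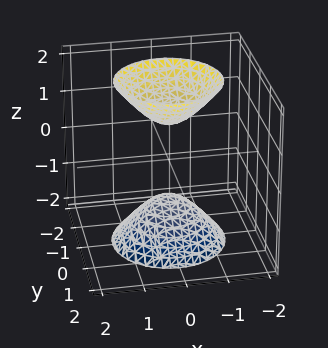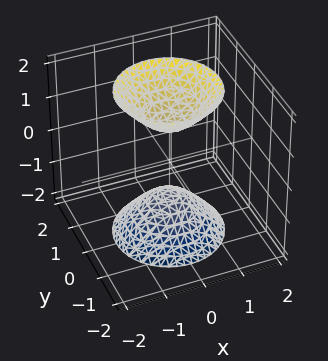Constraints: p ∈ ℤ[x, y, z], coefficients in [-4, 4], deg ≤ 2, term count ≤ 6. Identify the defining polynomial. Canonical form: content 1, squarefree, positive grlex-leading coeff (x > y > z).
2*x^2 + 2*y^2 - z^2 + 1

(a) The picture has 2 separate pieces.
(b) The degree is 2 — two separate bowl-shaped sheets opening away from each other; a quadric.
(c) By symmetry, every cross-section ⟂ z is a circle, so x, y appear only via x² + y²; it's symmetric under z → −z, forcing even powers of z.
(d) Observable constraints: among the integer gridlines, it crosses the z-axis at z ∈ {-1, 1}; a circular section at z = -2 has radius between 1 and 2; no y-intercept at any integer in the box; the surface avoids every integer x-axis point in the box.
(e) Together with the visible shape, these determine p as stated.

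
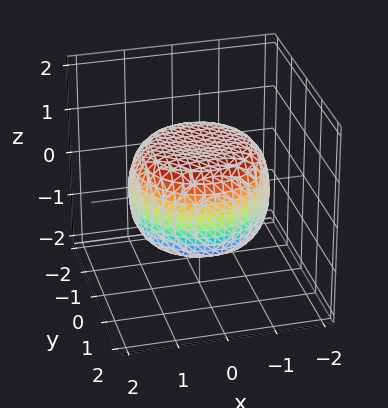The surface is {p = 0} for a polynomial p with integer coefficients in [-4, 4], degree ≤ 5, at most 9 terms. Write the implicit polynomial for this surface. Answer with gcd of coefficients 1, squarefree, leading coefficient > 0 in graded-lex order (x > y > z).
Degree: the shape is more complex than any degree-3 surface, so deg p = 4.
Symmetries: rotational symmetry about the z-axis ⇒ p depends on x, y only through x² + y².
From the visible intercepts: the z-axis gridline crossings are at z ∈ {-1, 1}; a circular section at z = 1 has radius exactly 1.
Fitting integer coefficients to these (and the overall shape) gives p.

x^4 + 2*x^2*y^2 + y^4 - x^2 - y^2 + 2*z^2 - 2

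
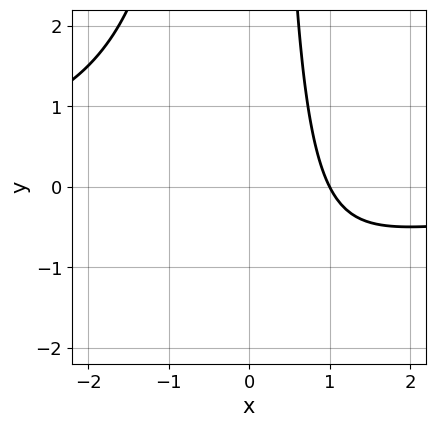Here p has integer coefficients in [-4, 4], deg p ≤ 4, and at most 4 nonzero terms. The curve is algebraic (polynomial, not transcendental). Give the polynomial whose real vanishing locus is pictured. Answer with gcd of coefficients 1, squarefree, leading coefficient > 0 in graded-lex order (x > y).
x^2*y + 2*x - 2

Degree: the shape is more complex than any degree-2 curve, so deg p = 3.
Checking where it meets the axes: it crosses the x-axis at the gridline x = 1; it misses every integer gridline on the y-axis.
Assembling these constraints gives the stated polynomial.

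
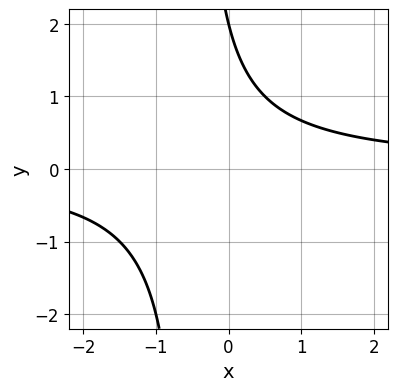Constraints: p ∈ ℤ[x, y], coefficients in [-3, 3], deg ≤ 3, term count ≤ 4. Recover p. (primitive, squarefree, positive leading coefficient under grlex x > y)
(a) Degree: a generic line meets the curve in up to 2 points, so deg p = 2.
(b) Reading off the gridlines: one y-axis crossing is at y = 2; no x-intercept at any integer in the box.
(c) These observations pin down the coefficients.

2*x*y + y - 2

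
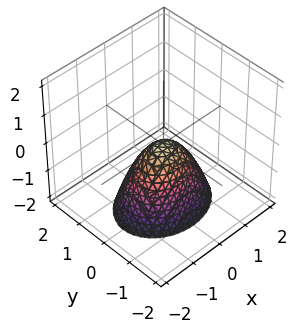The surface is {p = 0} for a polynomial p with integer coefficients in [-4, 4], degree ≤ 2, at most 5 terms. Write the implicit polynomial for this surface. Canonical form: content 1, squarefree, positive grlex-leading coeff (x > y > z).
First, deg p = 2. A single bowl opening along one axis; a quadric.
Then, symmetries: it's symmetric under y → −y, forcing even powers of y; it's symmetric under x → −x, forcing even powers of x.
Then, checking where it meets the axes: it meets the x-axis at x = 0 (among the integer gridlines); it crosses the z-axis at the gridline z = 0; it crosses the y-axis at the gridline y = 0.
Finally, together with the visible shape, these determine p as stated.

2*x^2 + 3*y^2 + 2*z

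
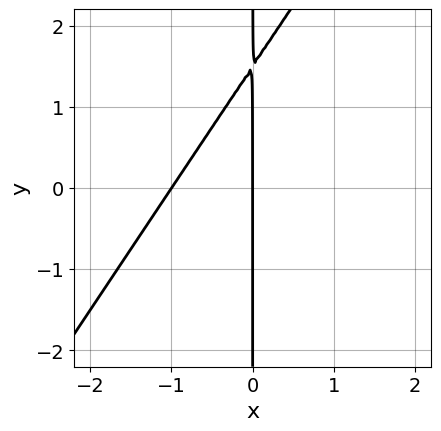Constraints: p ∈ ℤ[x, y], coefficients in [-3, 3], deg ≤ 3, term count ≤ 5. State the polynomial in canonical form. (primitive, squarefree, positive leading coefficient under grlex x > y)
1. Degree: no degree-1 curve has this shape, so deg p = 2.
2. From the axis intercepts and sections: the visible y-axis segment lies entirely on the curve; the x-axis gridline crossings are at x ∈ {-1, 0}.
3. Putting this together gives p.

3*x^2 - 2*x*y + 3*x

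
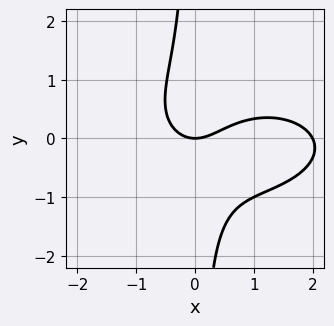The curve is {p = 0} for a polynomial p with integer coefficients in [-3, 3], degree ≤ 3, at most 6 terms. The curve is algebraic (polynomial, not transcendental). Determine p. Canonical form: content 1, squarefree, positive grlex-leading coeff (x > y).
x^3 + 3*x*y^2 - 2*x^2 + 2*y

1. Degree: a generic line meets the curve in up to 3 points, so deg p = 3.
2. Checking where it meets the axes: among the integer gridlines, it crosses the x-axis at x ∈ {0, 2}; it crosses the y-axis at the gridline y = 0.
3. Fitting integer coefficients to these (and the overall shape) gives p.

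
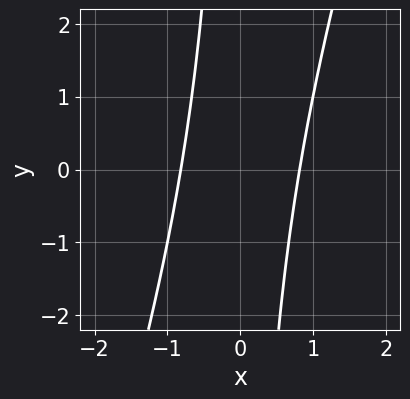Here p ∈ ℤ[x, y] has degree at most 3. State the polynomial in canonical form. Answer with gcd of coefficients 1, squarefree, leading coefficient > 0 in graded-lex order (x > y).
(a) The degree is 2 — no degree-1 curve has this shape.
(b) From the axis intercepts and sections: it misses every integer gridline on the y-axis.
(c) Matching integer coefficients to the picture gives p.

3*x^2 - x*y - 2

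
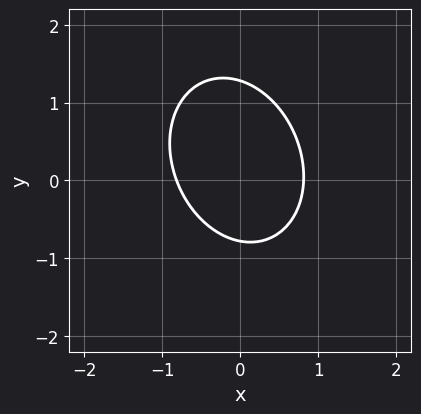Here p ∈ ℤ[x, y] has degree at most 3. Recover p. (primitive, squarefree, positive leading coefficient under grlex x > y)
3*x^2 + x*y + 2*y^2 - y - 2

(a) The degree is 2 — the shape is more complex than any degree-1 curve.
(b) Solving for integer coefficients yields p as stated.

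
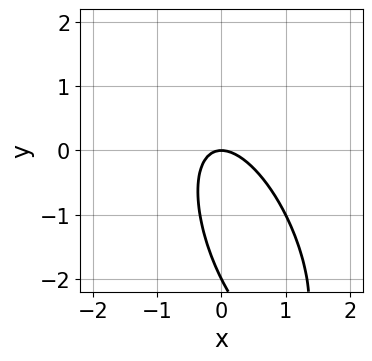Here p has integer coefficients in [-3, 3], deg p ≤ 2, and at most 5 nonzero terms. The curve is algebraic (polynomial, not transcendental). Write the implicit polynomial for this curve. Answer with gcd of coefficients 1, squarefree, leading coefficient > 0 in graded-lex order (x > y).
(a) The degree is 2 — no degree-1 curve has this shape.
(b) From the axis intercepts and sections: it meets the x-axis at x = 0 (among the integer gridlines); the y-axis gridline crossings are at y ∈ {-2, 0}.
(c) The integer polynomial consistent with all of this is the stated p.

3*x^2 + 2*x*y + y^2 + 2*y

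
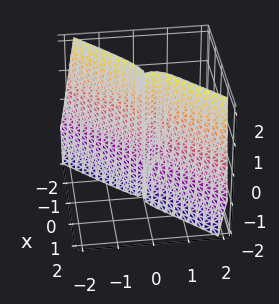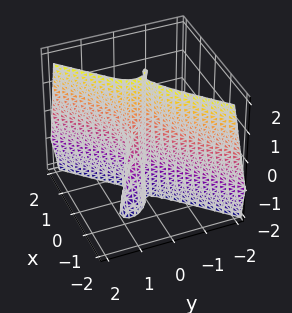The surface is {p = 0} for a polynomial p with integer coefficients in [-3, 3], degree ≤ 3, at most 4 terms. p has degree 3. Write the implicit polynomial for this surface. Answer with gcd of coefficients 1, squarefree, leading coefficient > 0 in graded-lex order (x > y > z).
2*x^3 + x*y*z - 2*y^3 + y^2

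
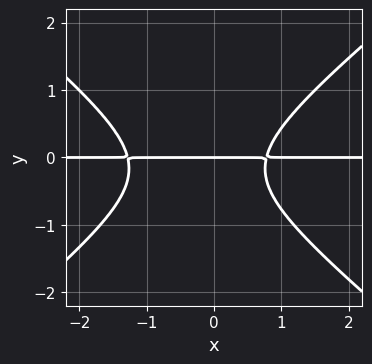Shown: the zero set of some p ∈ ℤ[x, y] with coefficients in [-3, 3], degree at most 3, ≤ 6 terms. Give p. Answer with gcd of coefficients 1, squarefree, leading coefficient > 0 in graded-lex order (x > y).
2*x^2*y - 3*y^3 + x*y - y^2 - 2*y

1. Degree: no degree-2 curve has this shape, so deg p = 3.
2. Against the integer gridlines: the visible x-axis segment lies entirely on the curve; one y-axis crossing is at y = 0.
3. These observations pin down the coefficients.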